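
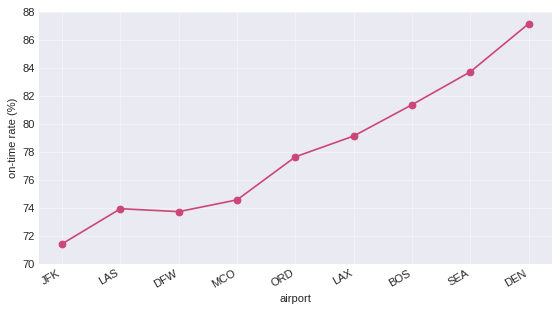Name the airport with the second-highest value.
Top 3: DEN ≈ 88, SEA ≈ 84, BOS ≈ 82.

SEA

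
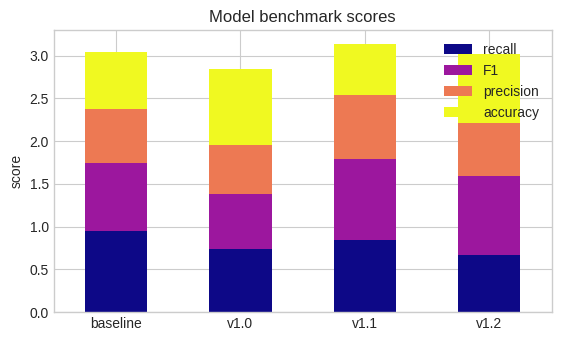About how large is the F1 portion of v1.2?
≈ 1.0

F1 top ≈ 1.5, bottom ≈ 0.5; segment ≈ 1.0.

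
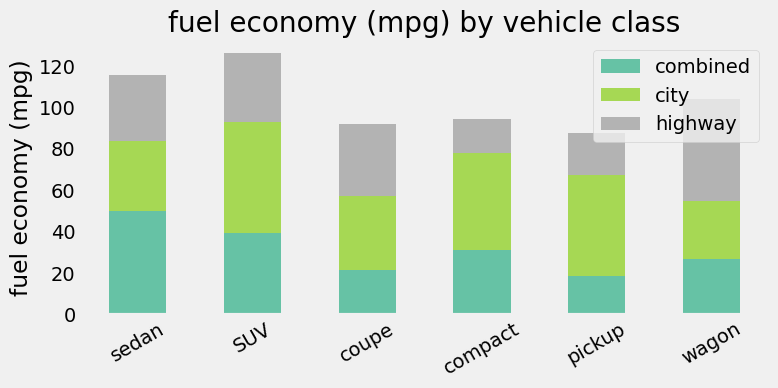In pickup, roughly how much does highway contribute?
highway top ≈ 80, bottom ≈ 60; segment ≈ 20.

≈ 20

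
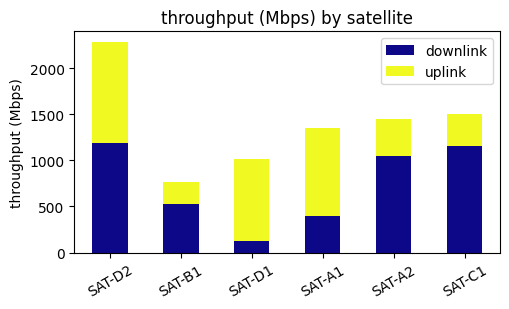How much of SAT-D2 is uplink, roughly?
≈ 1000

uplink top ≈ 2200, bottom ≈ 1200; segment ≈ 1000.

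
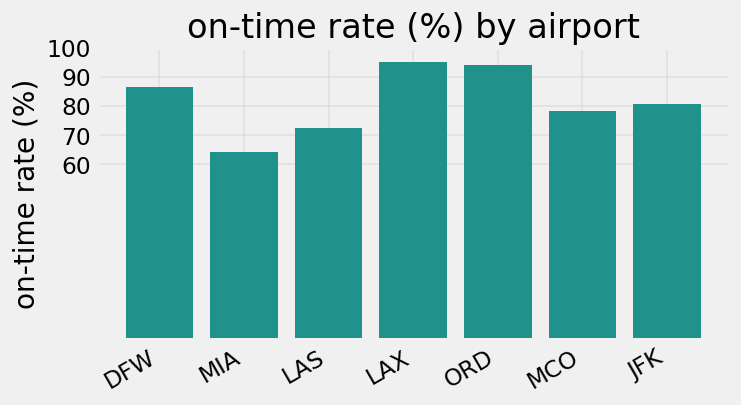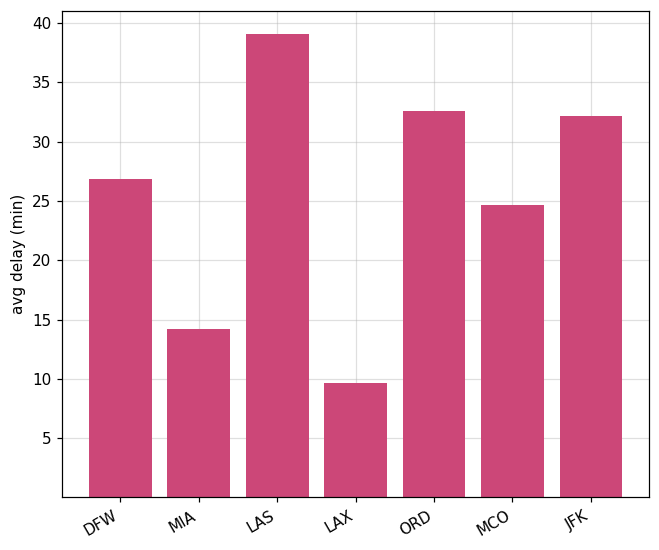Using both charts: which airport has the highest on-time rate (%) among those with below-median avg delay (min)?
Chart 2 median avg delay (min) ≈ 25; below-median airports: MIA, LAX, MCO. Among those, LAX has the highest on-time rate (%) (≈ 100).

LAX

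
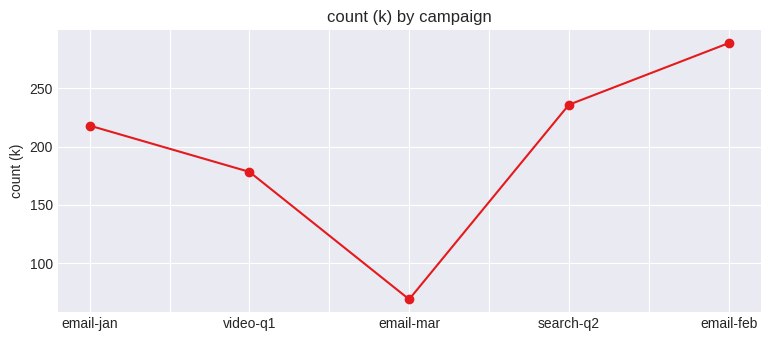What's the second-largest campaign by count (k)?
search-q2

Top 3: email-feb ≈ 280, search-q2 ≈ 240, email-jan ≈ 220.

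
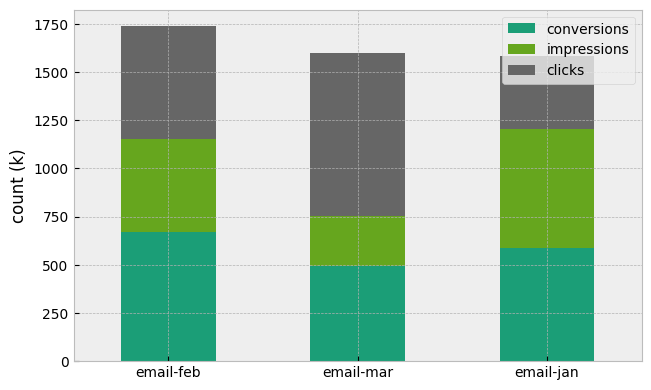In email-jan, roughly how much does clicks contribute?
≈ 400

clicks top ≈ 1600, bottom ≈ 1200; segment ≈ 400.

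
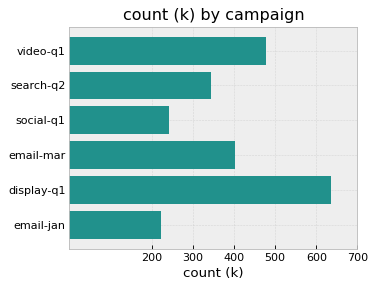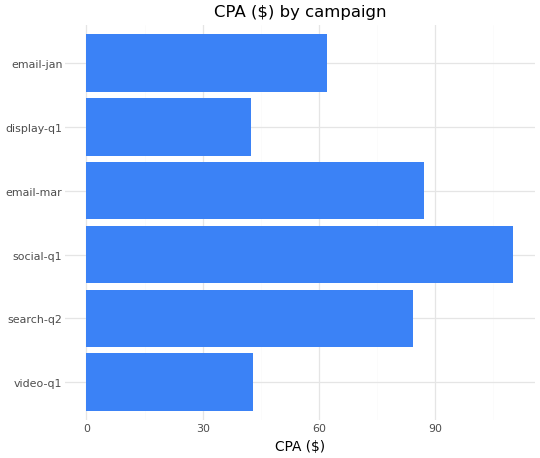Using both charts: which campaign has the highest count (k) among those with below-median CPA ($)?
display-q1

Chart 2 median CPA ($) ≈ 80; below-median campaigns: video-q1, display-q1, email-jan. Among those, display-q1 has the highest count (k) (≈ 600).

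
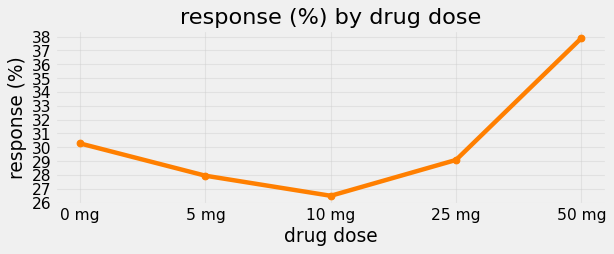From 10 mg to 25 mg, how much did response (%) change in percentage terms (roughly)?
10 mg ≈ 26, 25 mg ≈ 29; (29 − 26) / 26 ≈ +11.5%.

≈ +11.5%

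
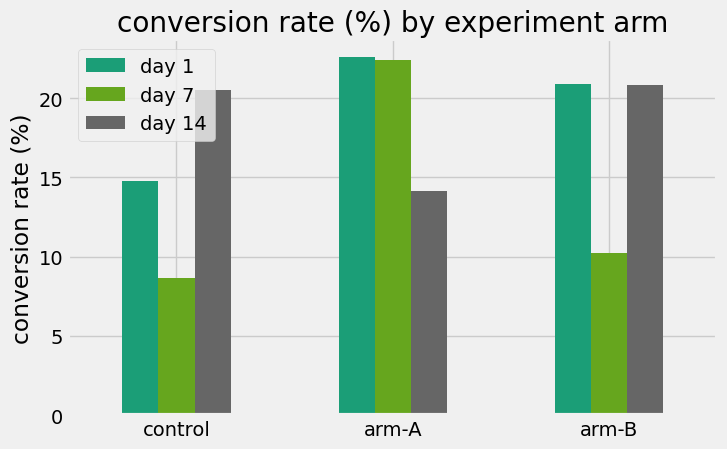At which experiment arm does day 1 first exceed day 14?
arm-A

control: day 1 ≈ 14 vs day 14 ≈ 20 (not yet); arm-A: day 1 ≈ 22 vs day 14 ≈ 14 (first crossover).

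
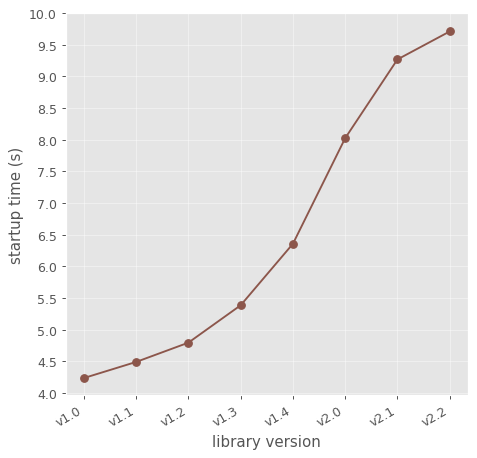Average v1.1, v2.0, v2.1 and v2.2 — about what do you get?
(4.5 + 8.0 + 9.5 + 9.5) / 4 ≈ 7.88.

≈ 7.88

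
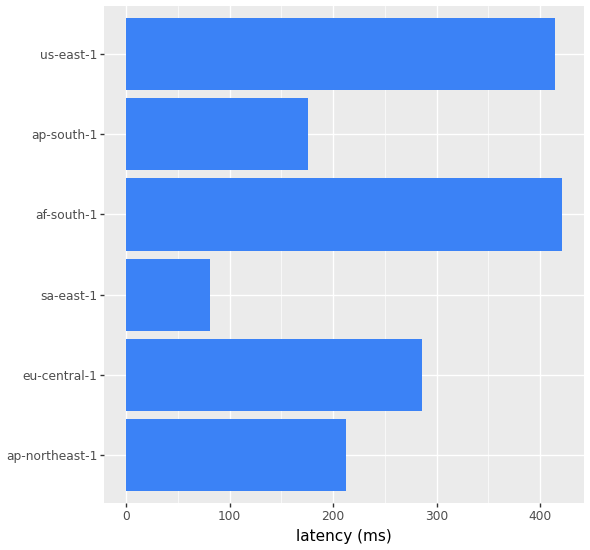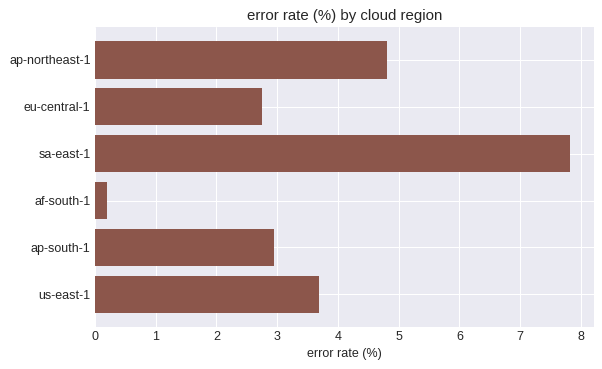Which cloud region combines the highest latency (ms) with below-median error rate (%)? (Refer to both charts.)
af-south-1

Chart 2 median error rate (%) ≈ 3; below-median cloud regions: eu-central-1, af-south-1, ap-south-1. Among those, af-south-1 has the highest latency (ms) (≈ 400).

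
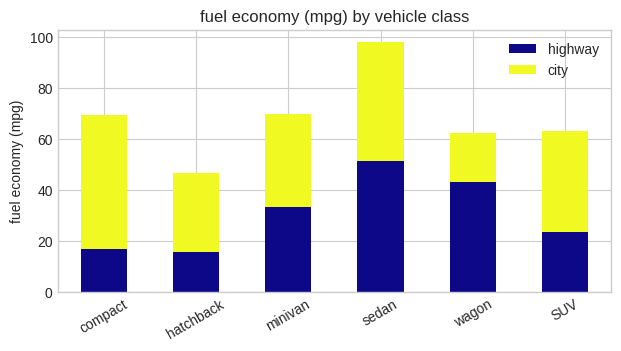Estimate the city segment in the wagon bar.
≈ 20

city top ≈ 60, bottom ≈ 40; segment ≈ 20.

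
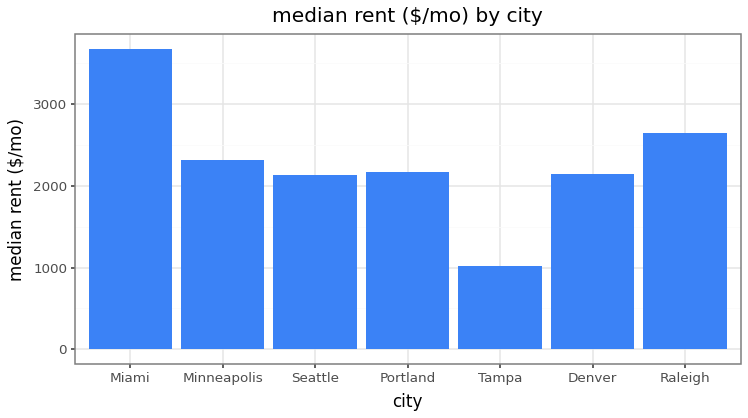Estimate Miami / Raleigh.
Miami ≈ 3500, Raleigh ≈ 2500; 3500/2500 ≈ 1.4.

≈ 1.4×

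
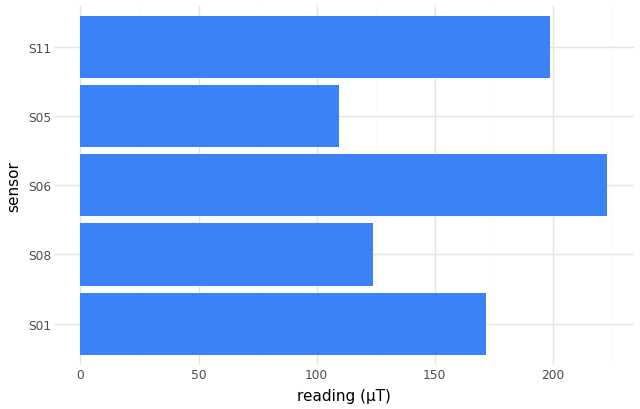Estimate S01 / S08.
S01 ≈ 180, S08 ≈ 120; 180/120 ≈ 1.5.

≈ 1.5×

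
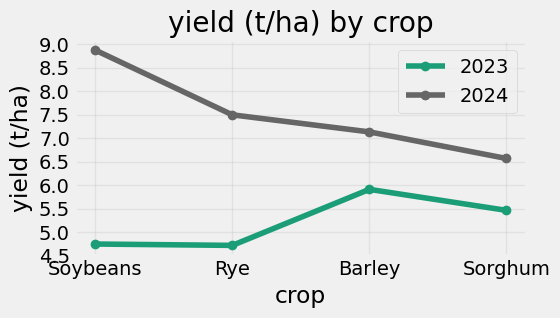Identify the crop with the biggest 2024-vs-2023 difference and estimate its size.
Soybeans: 2024 ≈ 9.0, 2023 ≈ 4.5 → gap ≈ 4.5. Next-largest (Rye) is only ≈ 3.0.

Soybeans, ≈ 4.5 t/ha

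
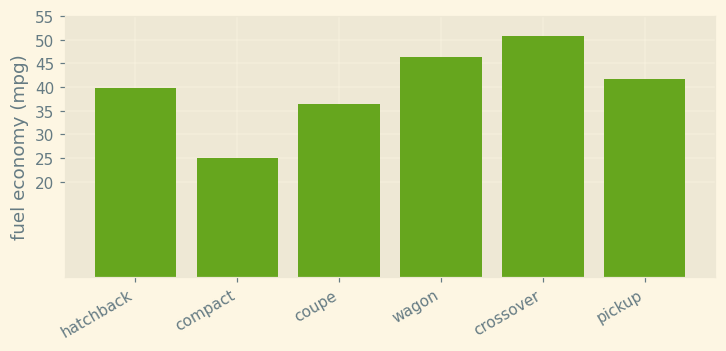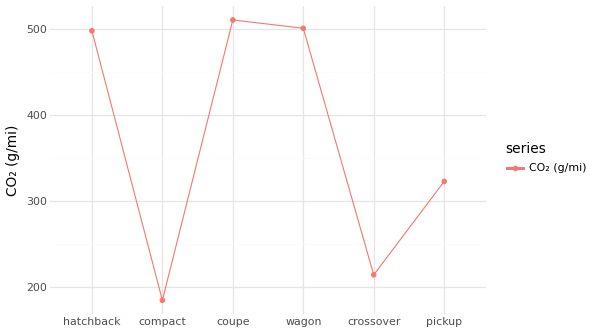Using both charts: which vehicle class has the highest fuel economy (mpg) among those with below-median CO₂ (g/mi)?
Chart 2 median CO₂ (g/mi) ≈ 400; below-median vehicle classes: compact, crossover, pickup. Among those, crossover has the highest fuel economy (mpg) (≈ 50).

crossover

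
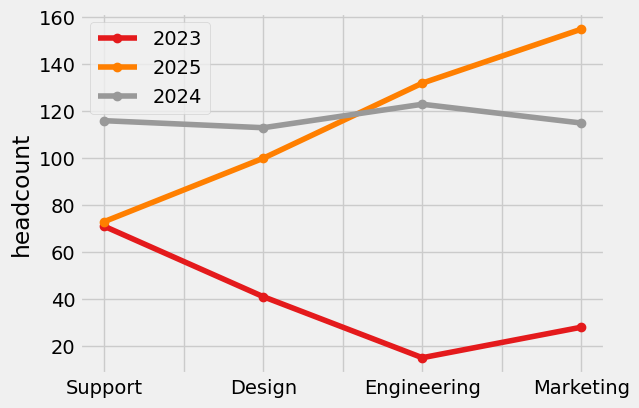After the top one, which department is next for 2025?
Top 3 for 2025: Marketing ≈ 160, Engineering ≈ 140, Design ≈ 100.

Engineering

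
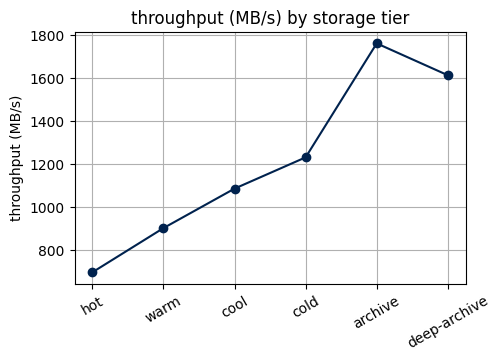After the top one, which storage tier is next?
deep-archive

Top 3: archive ≈ 1800, deep-archive ≈ 1600, cold ≈ 1200.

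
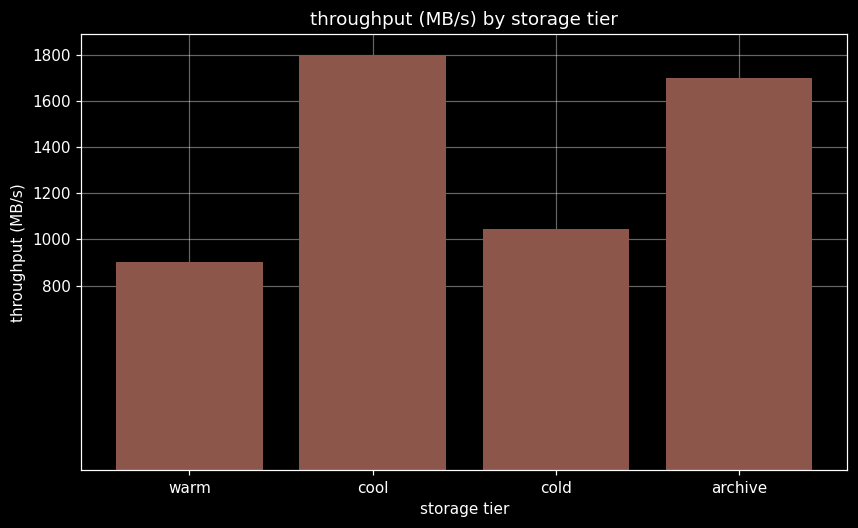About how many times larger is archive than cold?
≈ 1.6×

archive ≈ 1600, cold ≈ 1000; 1600/1000 ≈ 1.6.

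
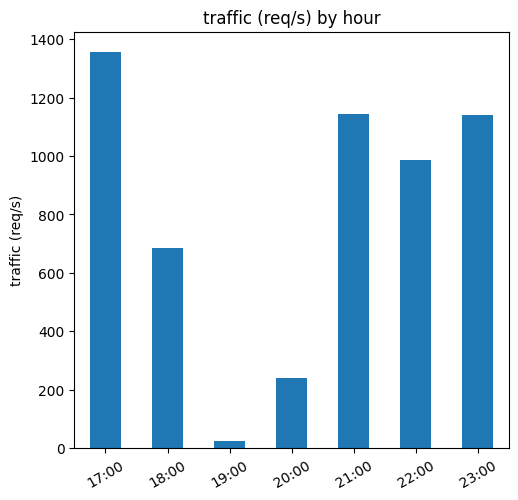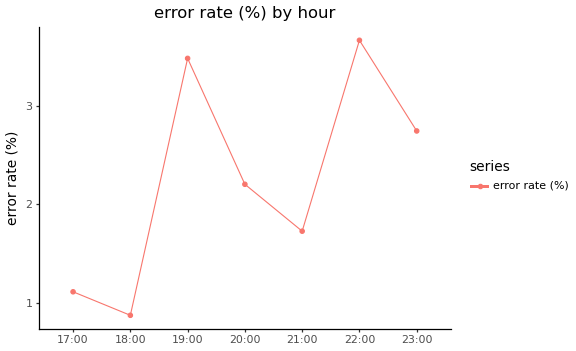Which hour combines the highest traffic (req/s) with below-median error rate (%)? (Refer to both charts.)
17:00

Chart 2 median error rate (%) ≈ 2; below-median hours: 17:00, 18:00, 21:00. Among those, 17:00 has the highest traffic (req/s) (≈ 1400).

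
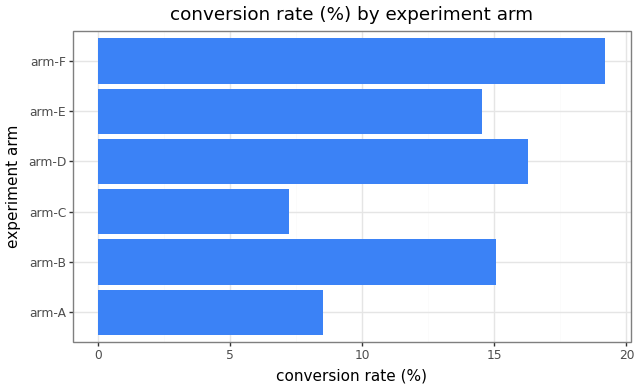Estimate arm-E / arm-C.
arm-E ≈ 14, arm-C ≈ 8; 14/8 ≈ 1.75.

≈ 1.75×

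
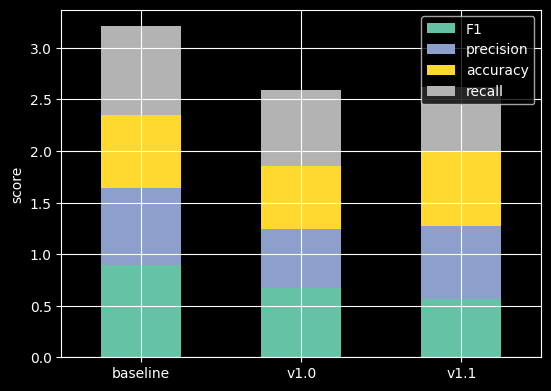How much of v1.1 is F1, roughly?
≈ 0.5

F1 top ≈ 0.5, bottom ≈ 0.0; segment ≈ 0.5.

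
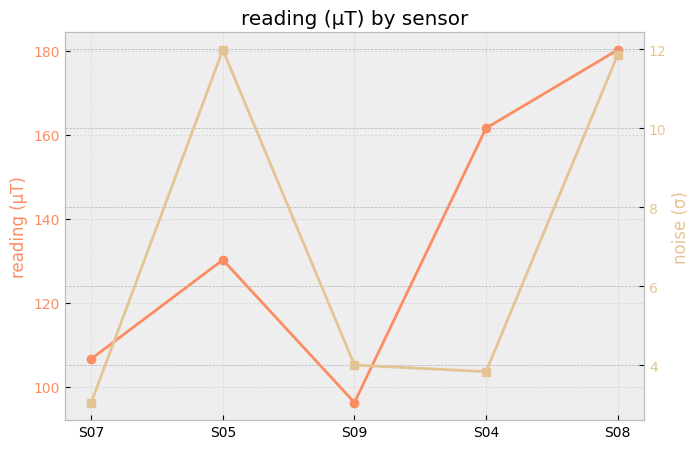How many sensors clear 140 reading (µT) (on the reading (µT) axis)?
2

Above 140: S04, S08.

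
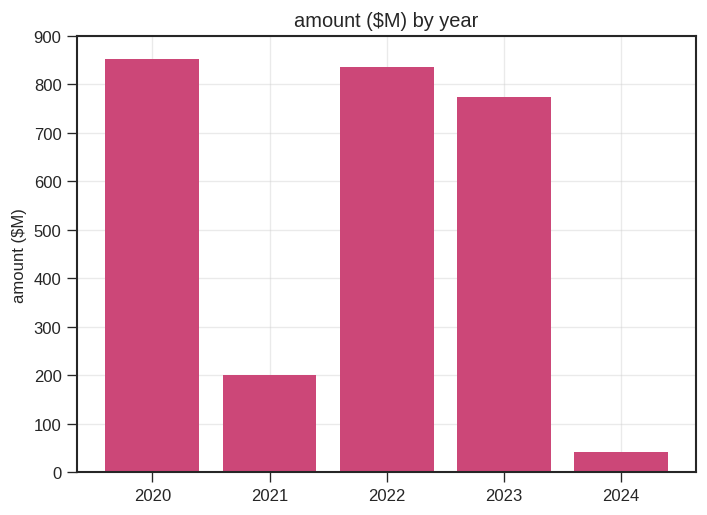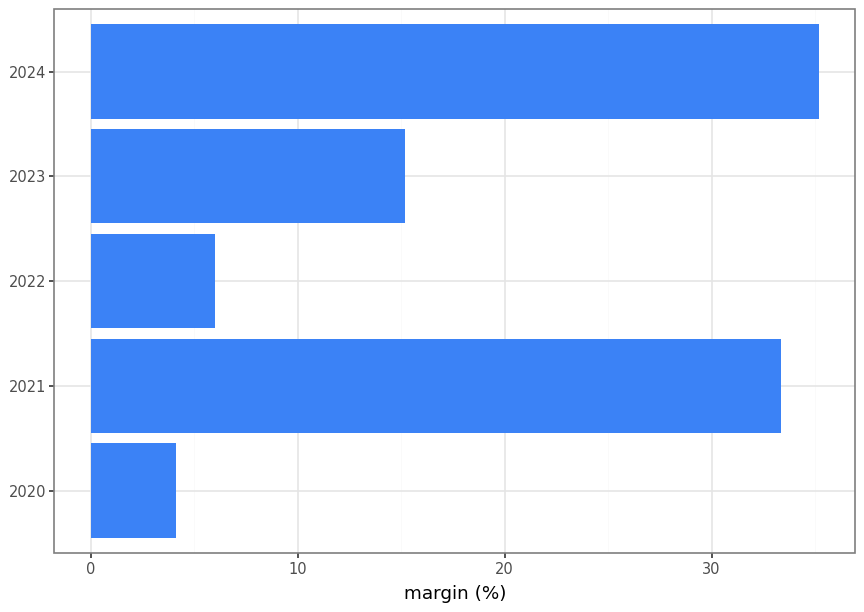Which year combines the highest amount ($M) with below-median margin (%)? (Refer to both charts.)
2020

Chart 2 median margin (%) ≈ 15; below-median years: 2020, 2022. Among those, 2020 has the highest amount ($M) (≈ 900).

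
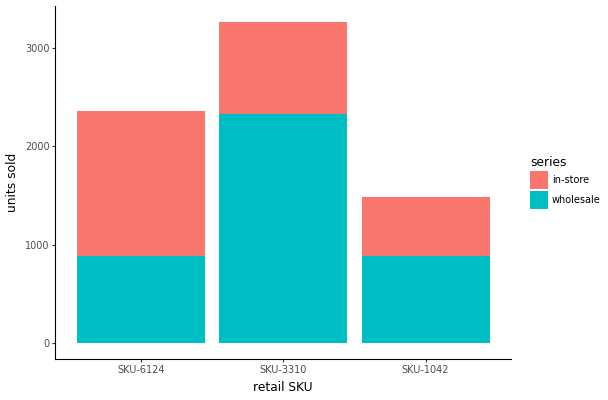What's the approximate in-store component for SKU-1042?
in-store top ≈ 1500, bottom ≈ 1000; segment ≈ 500.

≈ 500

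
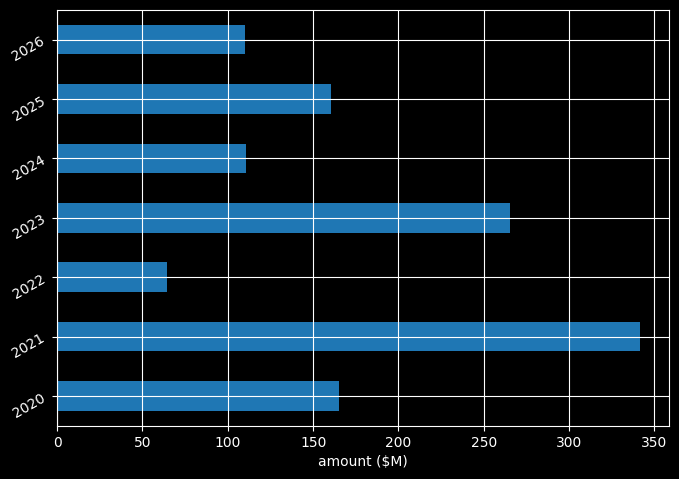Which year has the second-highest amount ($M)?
2023

Top 3: 2021 ≈ 350, 2023 ≈ 250, 2020 ≈ 150.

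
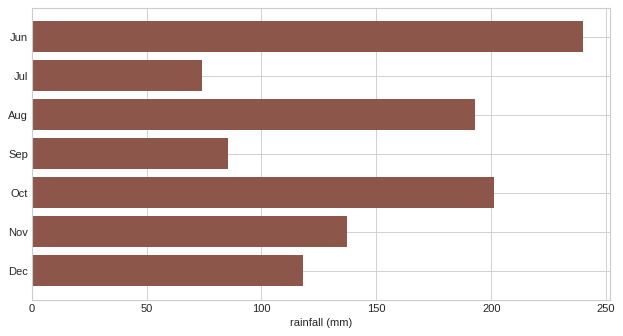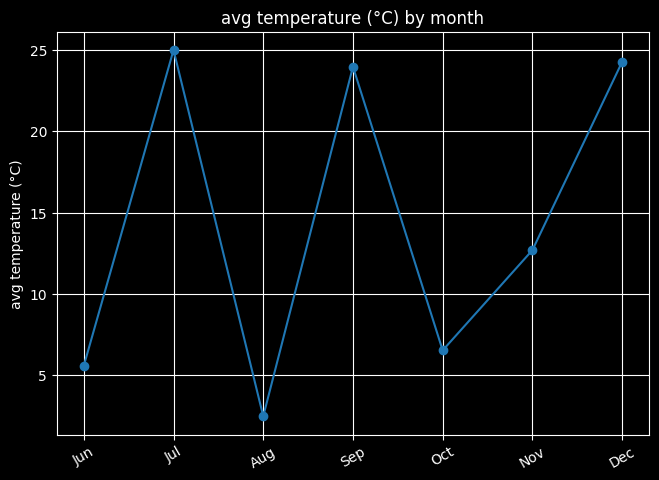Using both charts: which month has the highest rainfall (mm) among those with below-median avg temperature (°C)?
Jun

Chart 2 median avg temperature (°C) ≈ 15; below-median months: Jun, Aug, Oct. Among those, Jun has the highest rainfall (mm) (≈ 250).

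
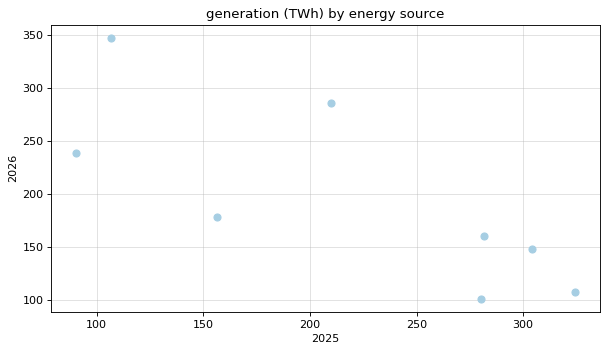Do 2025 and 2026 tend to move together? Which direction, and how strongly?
negative, strong

Points are negatively correlated; strong (|r| ≈ 0.8).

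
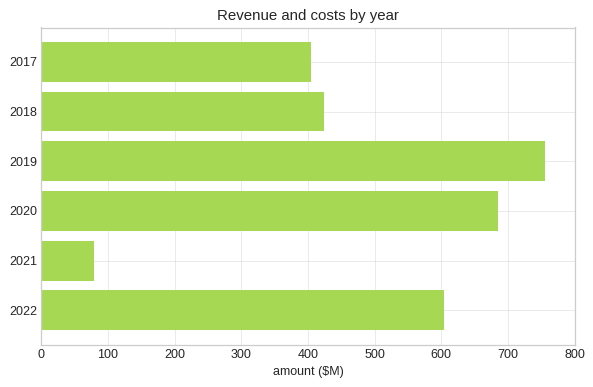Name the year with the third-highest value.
Top 4: 2019 ≈ 800, 2020 ≈ 700, 2022 ≈ 600, 2018 ≈ 400.

2022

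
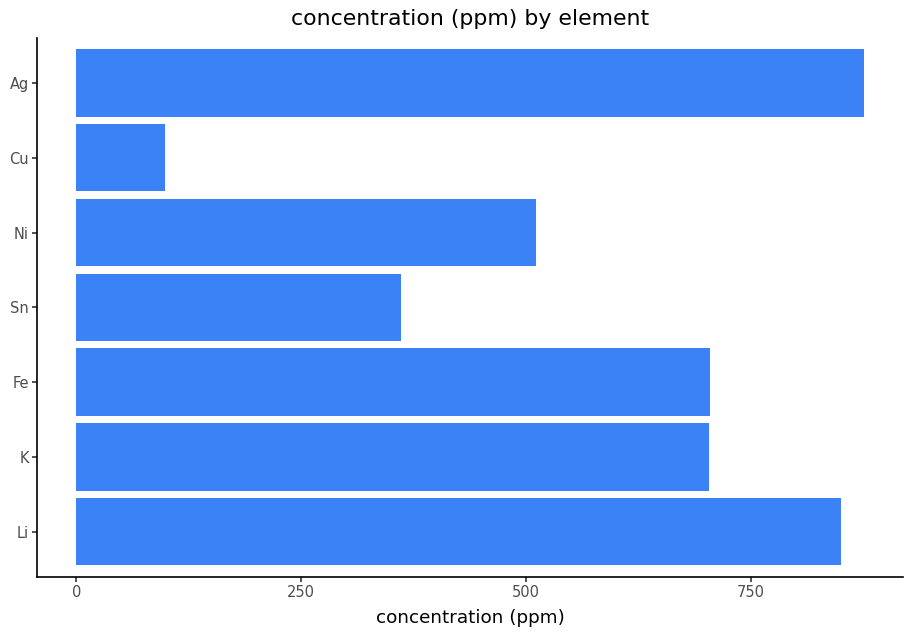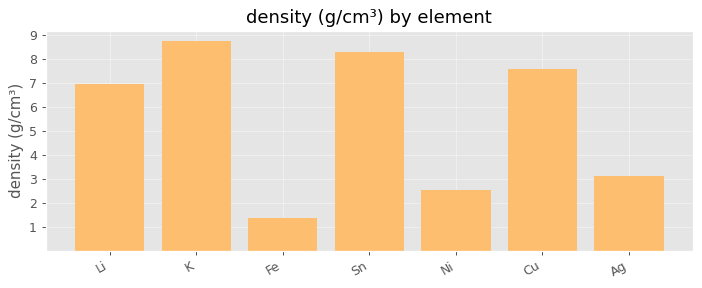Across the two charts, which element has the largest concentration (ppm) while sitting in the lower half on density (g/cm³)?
Ag

Chart 2 median density (g/cm³) ≈ 7; below-median elements: Fe, Ni, Ag. Among those, Ag has the highest concentration (ppm) (≈ 900).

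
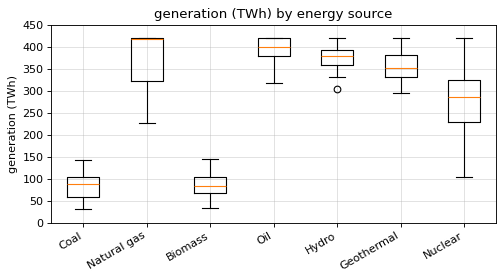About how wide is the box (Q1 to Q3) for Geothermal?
≈ 50

Q3 ≈ 400, Q1 ≈ 350; IQR ≈ 50.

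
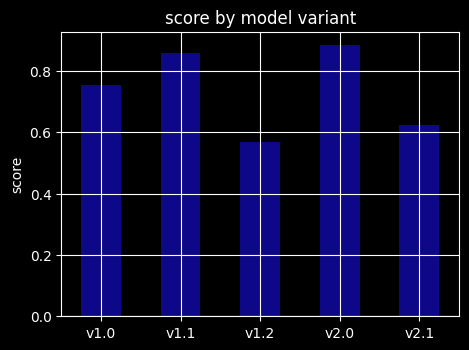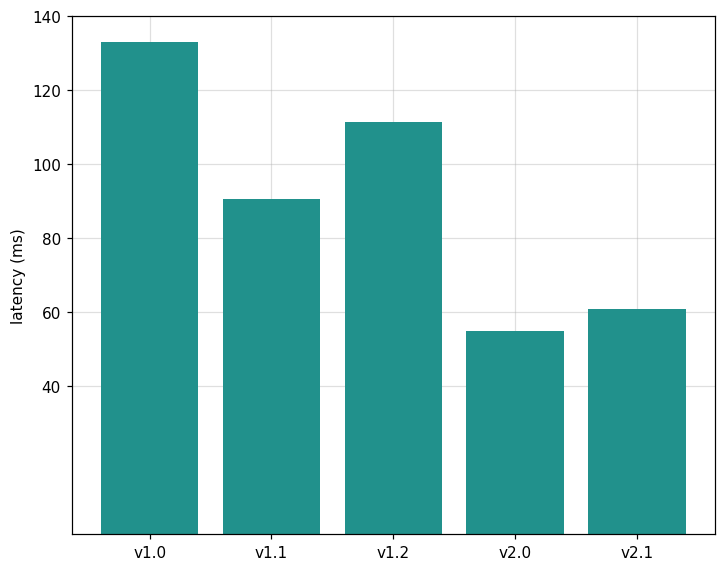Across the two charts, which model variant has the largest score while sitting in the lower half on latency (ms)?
Chart 2 median latency (ms) ≈ 100; below-median model variants: v2.0, v2.1. Among those, v2.0 has the highest score (≈ 0.9).

v2.0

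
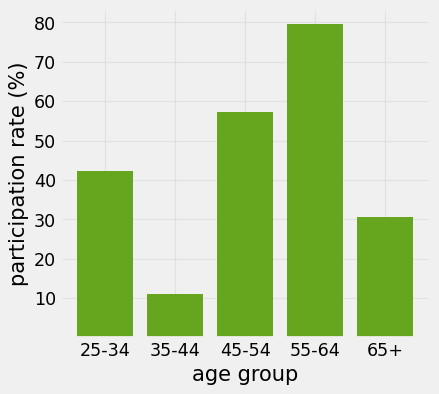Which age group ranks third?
Top 4: 55-64 ≈ 80, 45-54 ≈ 60, 25-34 ≈ 40, 65+ ≈ 30.

25-34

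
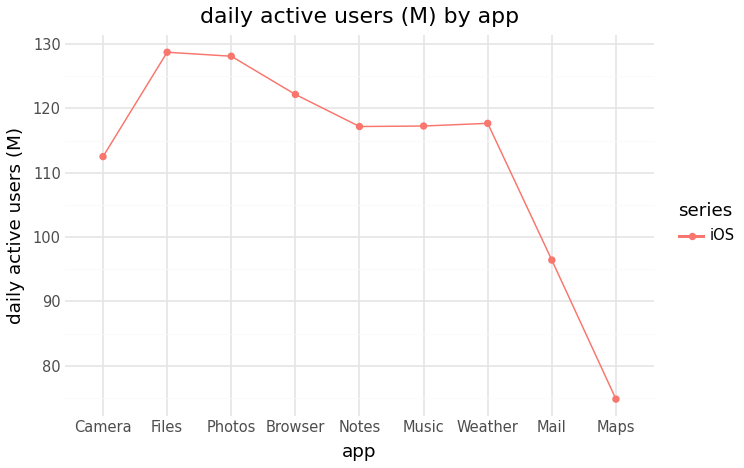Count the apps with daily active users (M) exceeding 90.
Above 90: Camera, Files, Photos, Browser, Notes, Music, Weather, Mail.

8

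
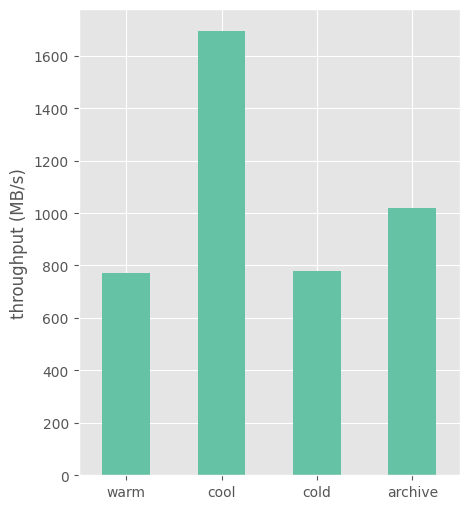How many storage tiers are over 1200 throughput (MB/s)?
Above 1200: cool.

1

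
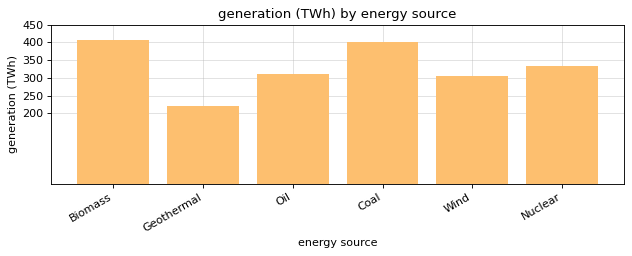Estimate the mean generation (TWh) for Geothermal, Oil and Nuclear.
(200 + 300 + 350) / 3 ≈ 283.

≈ 283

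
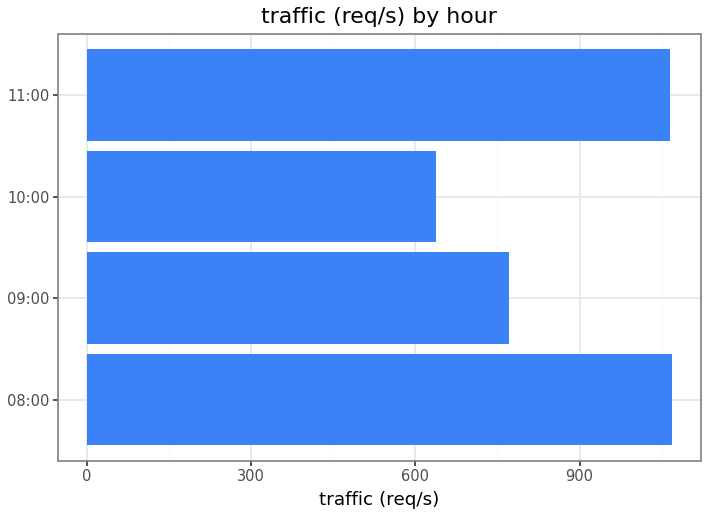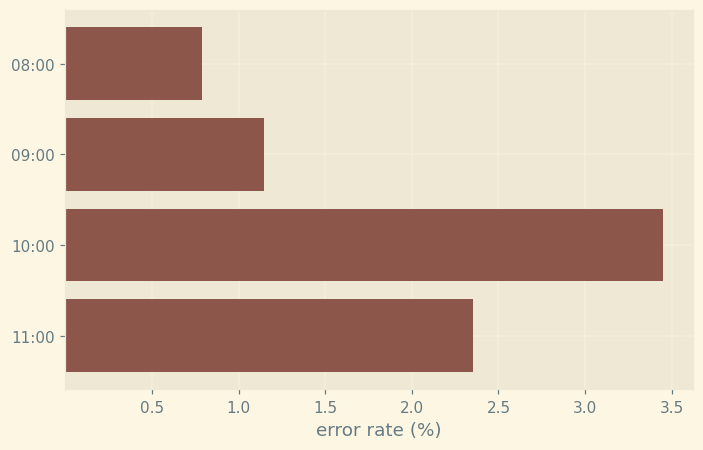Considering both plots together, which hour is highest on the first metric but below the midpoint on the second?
08:00

Chart 2 median error rate (%) ≈ 1.5; below-median hours: 08:00, 09:00. Among those, 08:00 has the highest traffic (req/s) (≈ 1100).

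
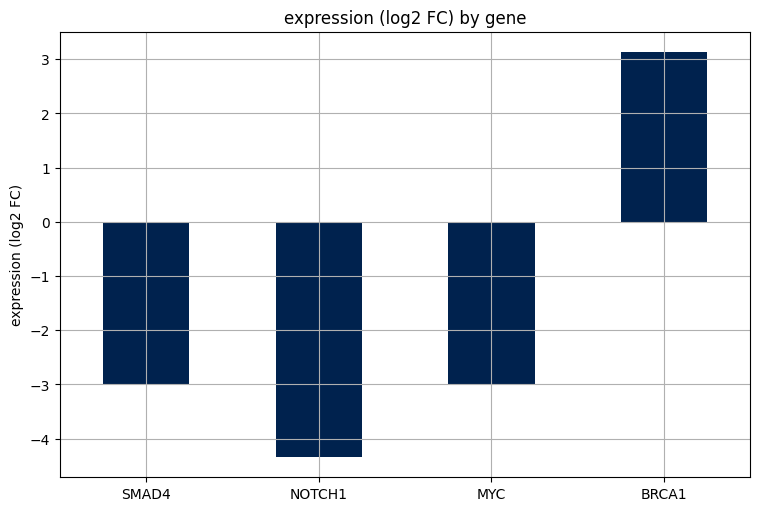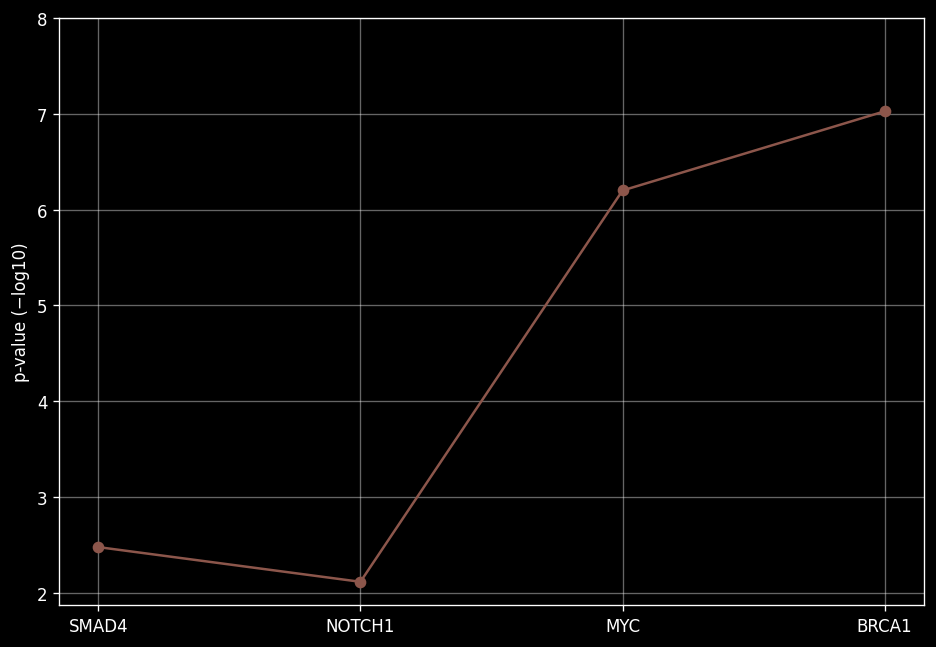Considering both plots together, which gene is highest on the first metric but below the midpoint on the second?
Chart 2 median p-value (−log10) ≈ 4; below-median genes: SMAD4, NOTCH1. Among those, SMAD4 has the highest expression (log2 FC) (≈ -3).

SMAD4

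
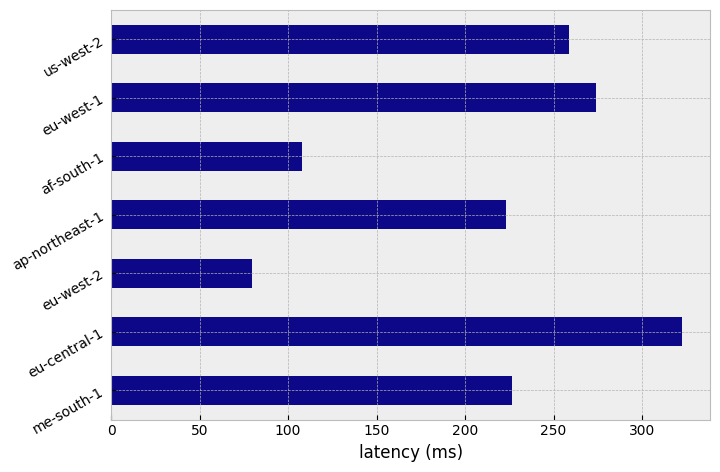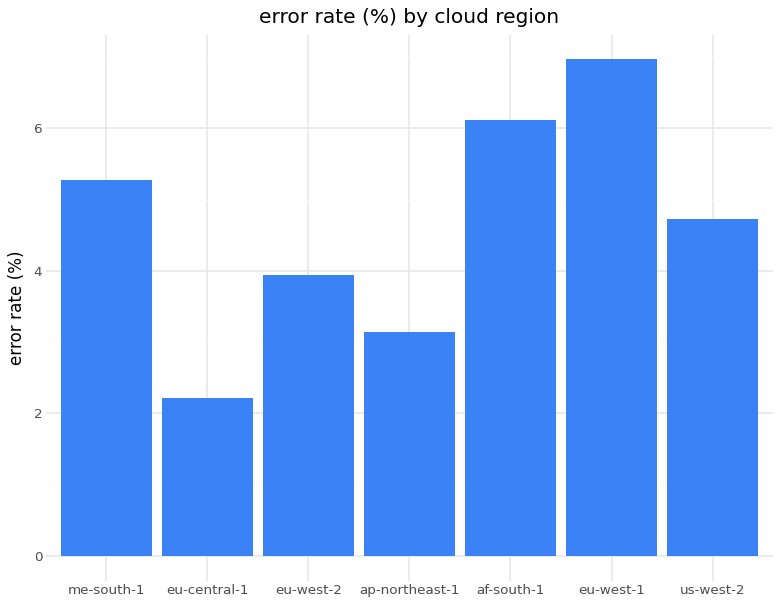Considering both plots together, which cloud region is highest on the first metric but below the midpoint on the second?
eu-central-1

Chart 2 median error rate (%) ≈ 5; below-median cloud regions: eu-central-1, eu-west-2, ap-northeast-1. Among those, eu-central-1 has the highest latency (ms) (≈ 300).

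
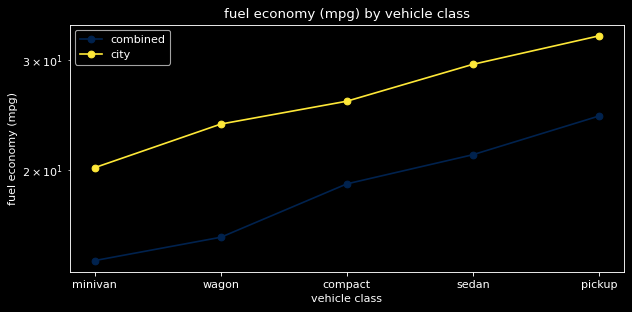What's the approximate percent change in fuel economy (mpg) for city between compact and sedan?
≈ +15.4%

compact ≈ 26, sedan ≈ 30; (30 − 26) / 26 ≈ +15.4%.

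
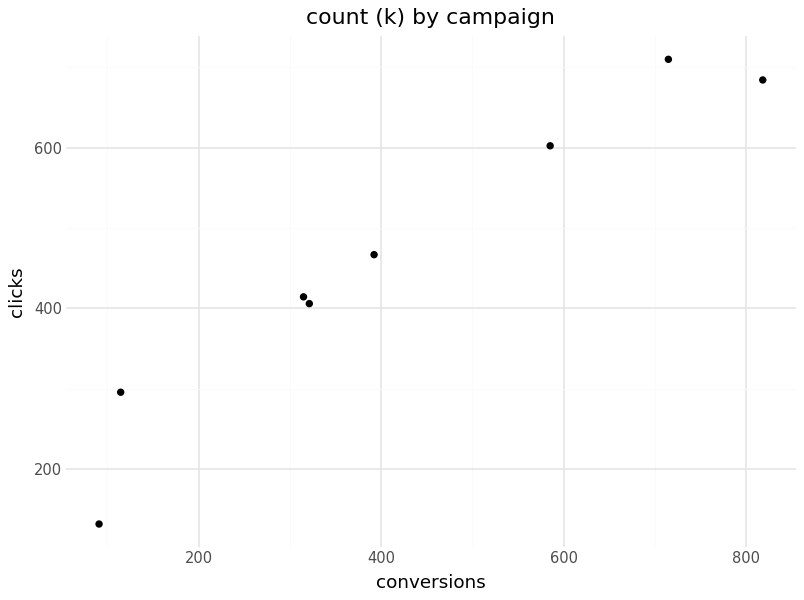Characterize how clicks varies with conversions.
Points are positively correlated; strong (|r| ≈ 1.0).

positive, strong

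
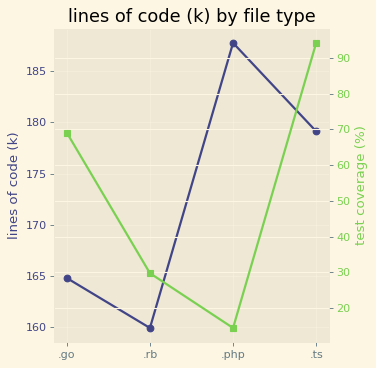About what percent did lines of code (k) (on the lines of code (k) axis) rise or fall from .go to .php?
.go ≈ 165, .php ≈ 190; (190 − 165) / 165 ≈ +15.2%.

≈ +15.2%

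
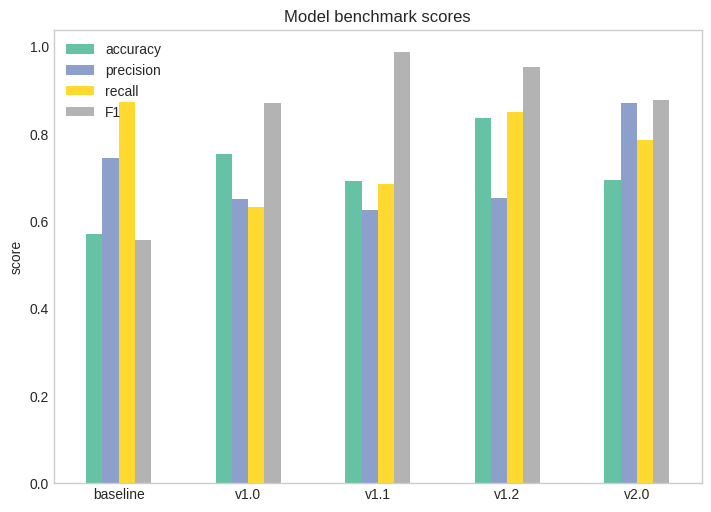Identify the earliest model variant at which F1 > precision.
v1.0

baseline: F1 ≈ 0.6 vs precision ≈ 0.7 (not yet); v1.0: F1 ≈ 0.9 vs precision ≈ 0.7 (first crossover).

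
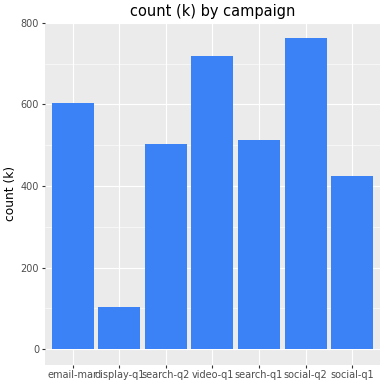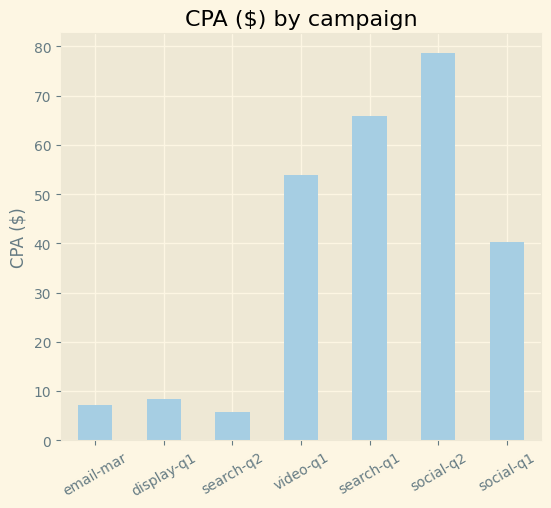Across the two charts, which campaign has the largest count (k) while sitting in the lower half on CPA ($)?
Chart 2 median CPA ($) ≈ 40; below-median campaigns: email-mar, display-q1, search-q2. Among those, email-mar has the highest count (k) (≈ 600).

email-mar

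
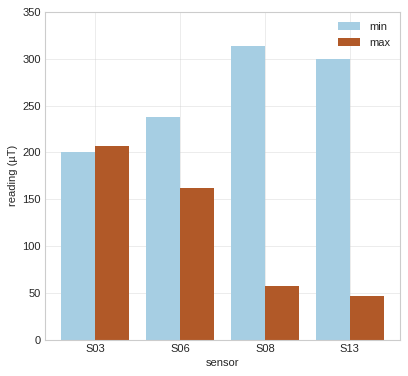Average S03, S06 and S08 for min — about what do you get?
≈ 250

(200 + 250 + 300) / 3 ≈ 250.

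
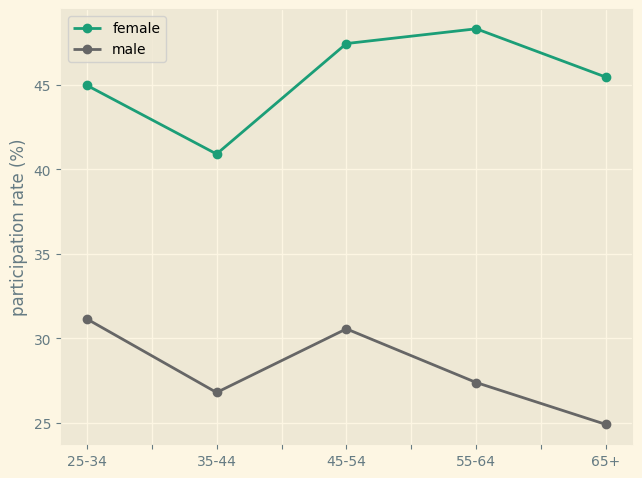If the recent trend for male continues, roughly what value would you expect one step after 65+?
≈ 21

Last three: 30, 28, 24 → slope ≈ -3/step → next ≈ 21.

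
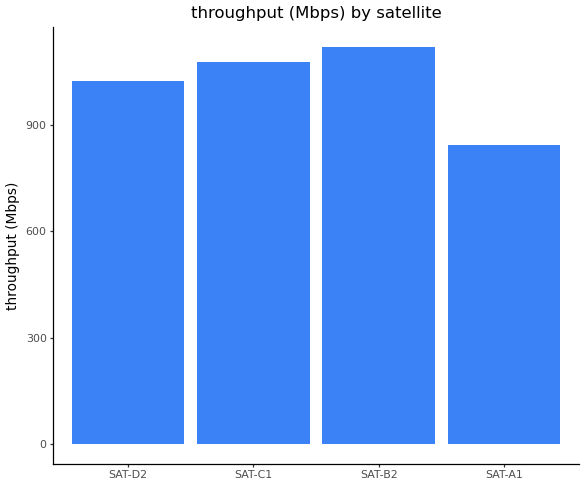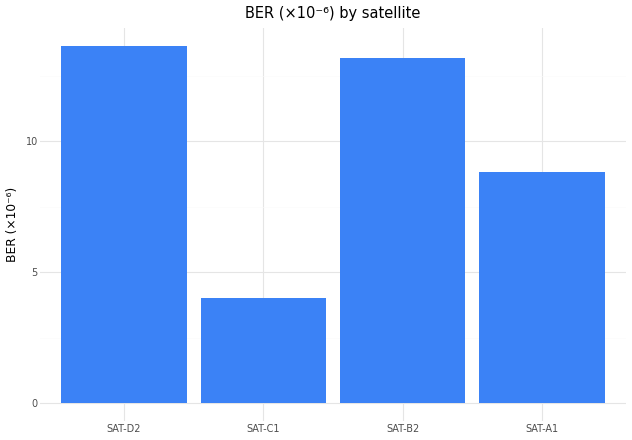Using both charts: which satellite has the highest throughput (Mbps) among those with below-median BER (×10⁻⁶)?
Chart 2 median BER (×10⁻⁶) ≈ 12; below-median satellites: SAT-C1, SAT-A1. Among those, SAT-C1 has the highest throughput (Mbps) (≈ 1000).

SAT-C1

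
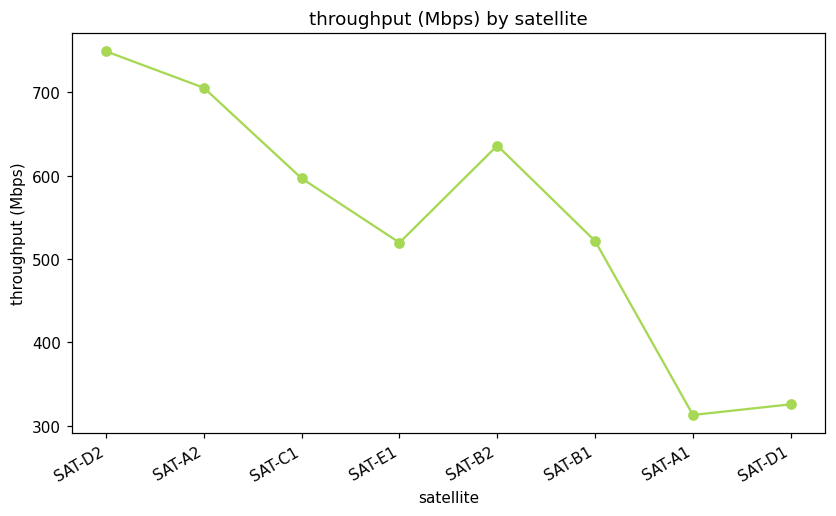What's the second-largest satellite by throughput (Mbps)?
Top 3: SAT-D2 ≈ 750, SAT-A2 ≈ 700, SAT-B2 ≈ 650.

SAT-A2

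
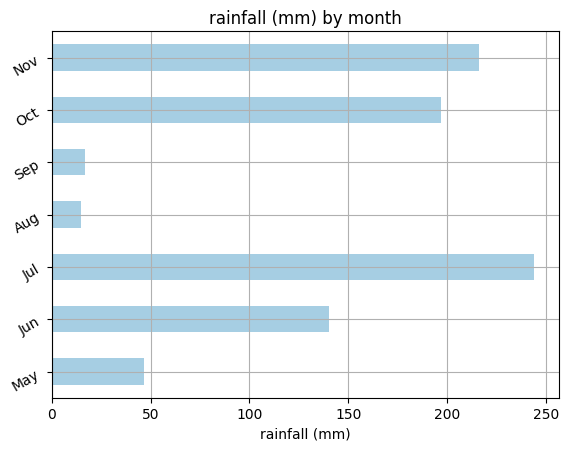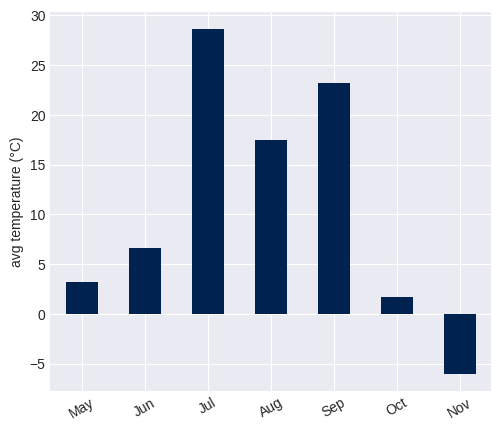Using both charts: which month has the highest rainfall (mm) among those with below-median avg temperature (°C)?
Nov

Chart 2 median avg temperature (°C) ≈ 5; below-median months: May, Oct, Nov. Among those, Nov has the highest rainfall (mm) (≈ 225).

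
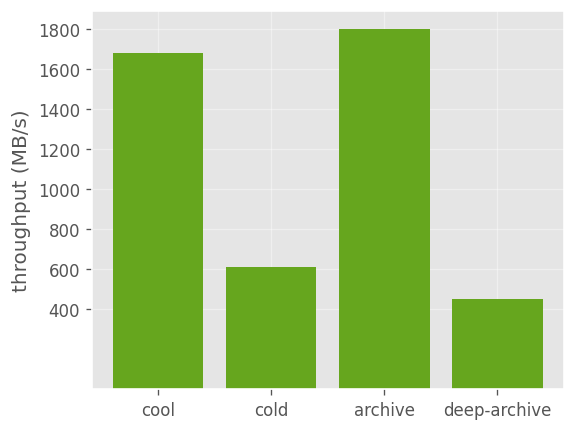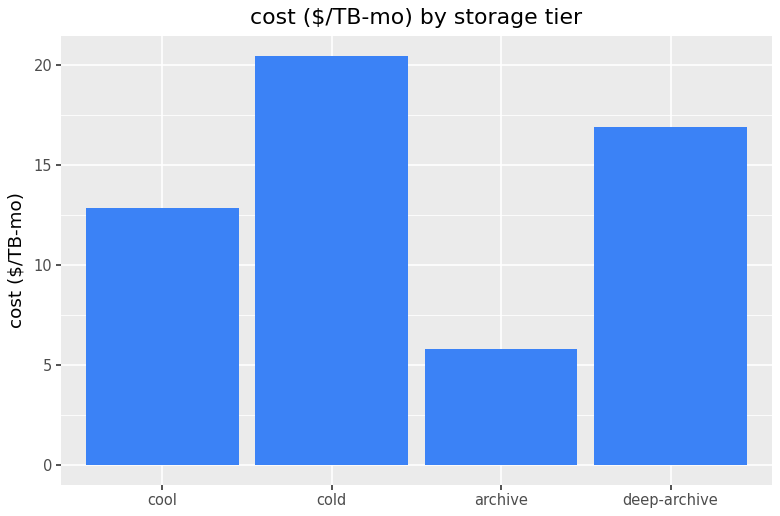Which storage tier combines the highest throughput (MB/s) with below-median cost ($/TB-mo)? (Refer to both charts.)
archive

Chart 2 median cost ($/TB-mo) ≈ 14; below-median storage tiers: cool, archive. Among those, archive has the highest throughput (MB/s) (≈ 1800).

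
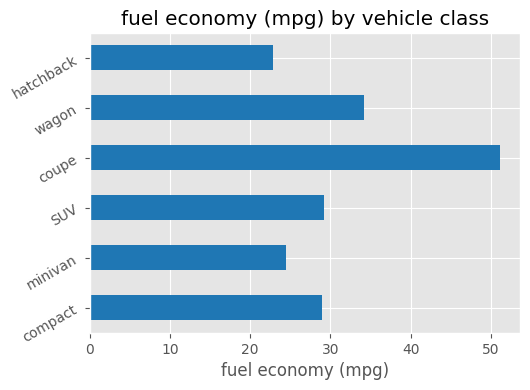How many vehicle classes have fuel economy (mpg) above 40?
Above 40: coupe.

1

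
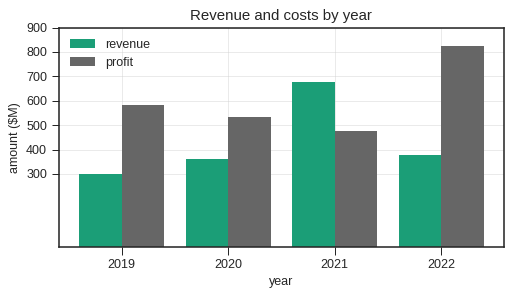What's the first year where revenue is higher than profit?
2021

2020: revenue ≈ 400 vs profit ≈ 500 (not yet); 2021: revenue ≈ 700 vs profit ≈ 500 (first crossover).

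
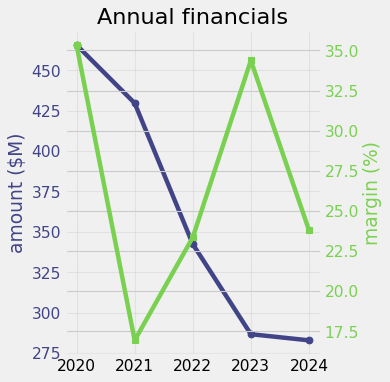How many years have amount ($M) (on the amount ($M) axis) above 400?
2

Above 400: 2020, 2021.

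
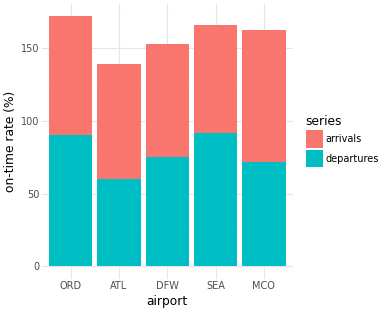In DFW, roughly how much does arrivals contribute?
≈ 80

arrivals top ≈ 160, bottom ≈ 80; segment ≈ 80.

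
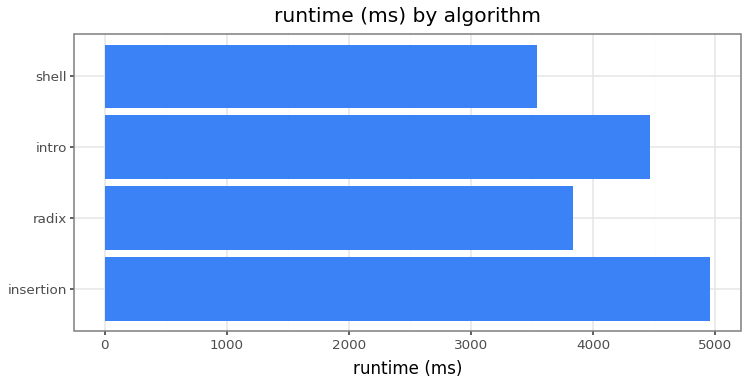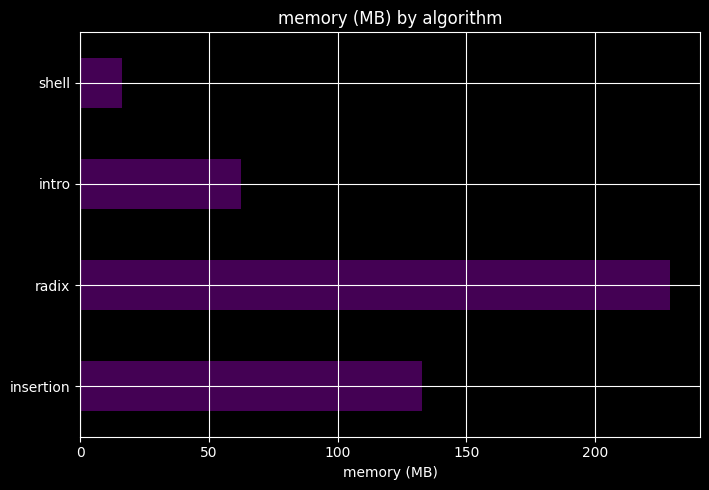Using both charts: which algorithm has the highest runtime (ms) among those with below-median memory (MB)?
intro

Chart 2 median memory (MB) ≈ 100; below-median algorithms: intro, shell. Among those, intro has the highest runtime (ms) (≈ 4500).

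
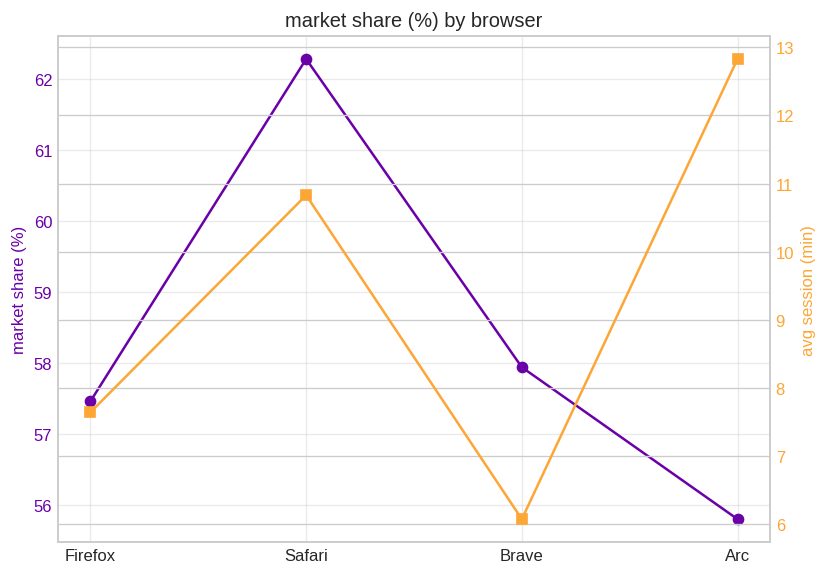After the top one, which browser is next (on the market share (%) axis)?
Brave

Top 3 (on the market share (%) axis): Safari ≈ 62, Brave ≈ 58, Firefox ≈ 57.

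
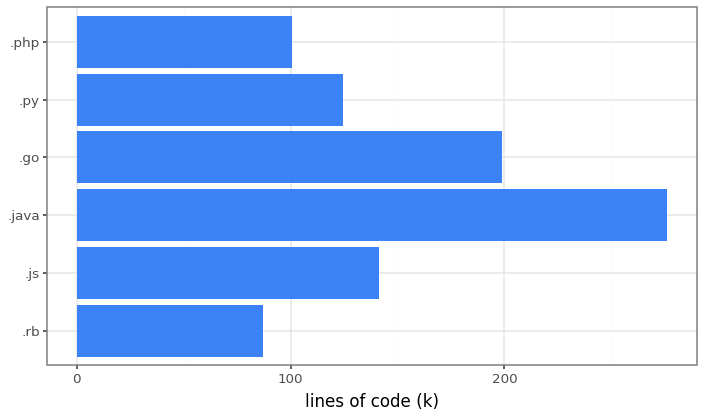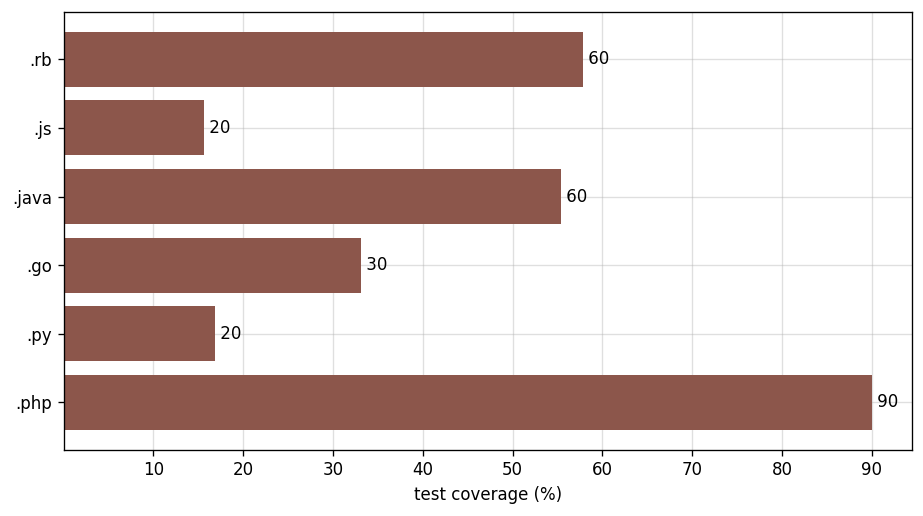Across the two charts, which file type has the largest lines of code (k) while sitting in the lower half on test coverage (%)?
Chart 2 median test coverage (%) ≈ 40; below-median file types: .js, .go, .py. Among those, .go has the highest lines of code (k) (≈ 200).

.go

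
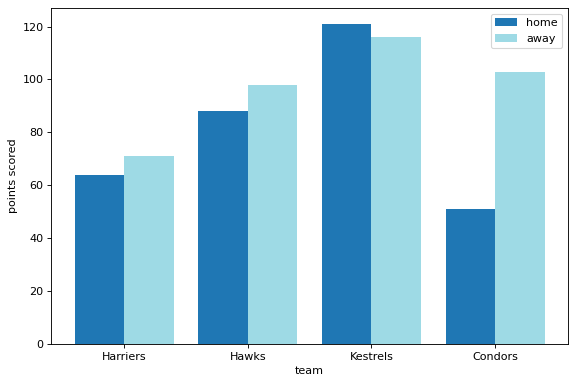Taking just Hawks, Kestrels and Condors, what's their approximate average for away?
≈ 107

(100 + 120 + 100) / 3 ≈ 107.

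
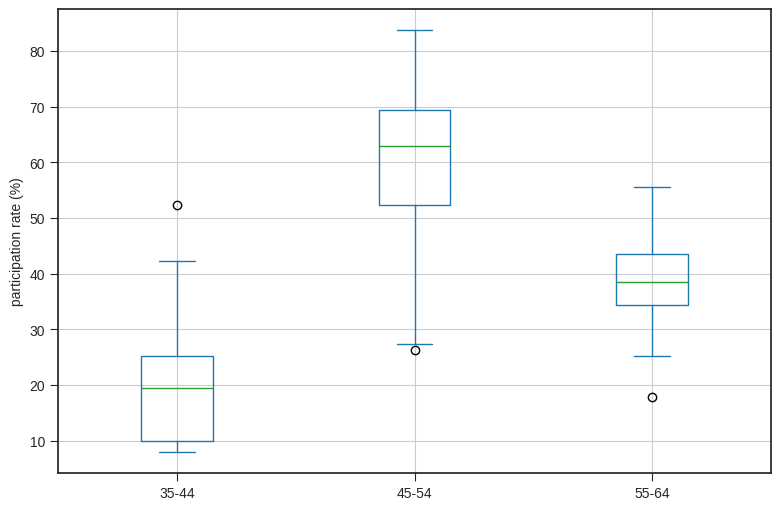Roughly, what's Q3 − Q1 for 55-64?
Q3 ≈ 45, Q1 ≈ 35; IQR ≈ 10.

≈ 10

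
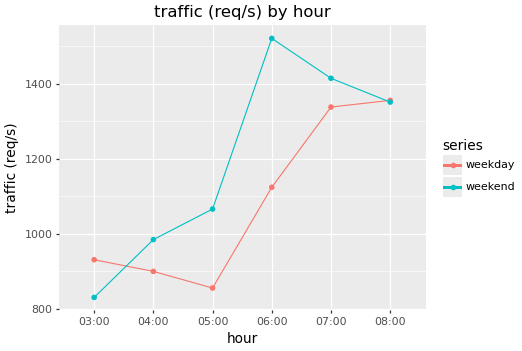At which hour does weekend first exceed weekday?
04:00

03:00: weekend ≈ 800 vs weekday ≈ 900 (not yet); 04:00: weekend ≈ 1000 vs weekday ≈ 900 (first crossover).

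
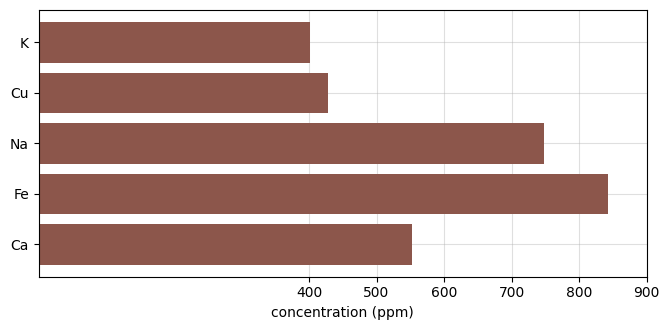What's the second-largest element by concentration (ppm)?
Top 3: Fe ≈ 800, Na ≈ 700, Ca ≈ 600.

Na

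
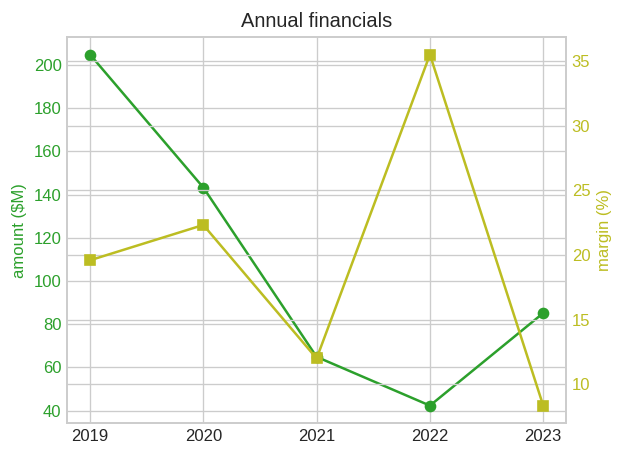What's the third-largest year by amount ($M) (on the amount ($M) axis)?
2023

Top 4 (on the amount ($M) axis): 2019 ≈ 200, 2020 ≈ 140, 2023 ≈ 80, 2021 ≈ 60.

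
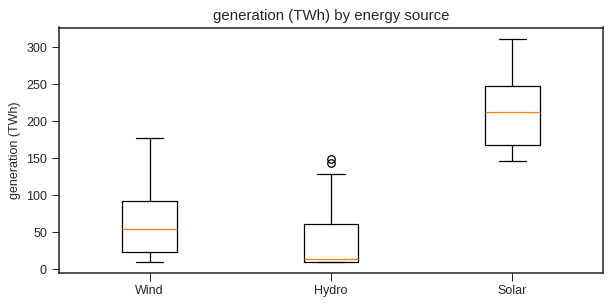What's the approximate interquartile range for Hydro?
≈ 60

Q3 ≈ 60, Q1 ≈ 0; IQR ≈ 60.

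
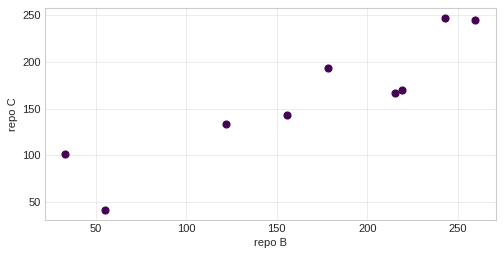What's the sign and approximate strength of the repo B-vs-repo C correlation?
Points are positively correlated; strong (|r| ≈ 0.9).

positive, strong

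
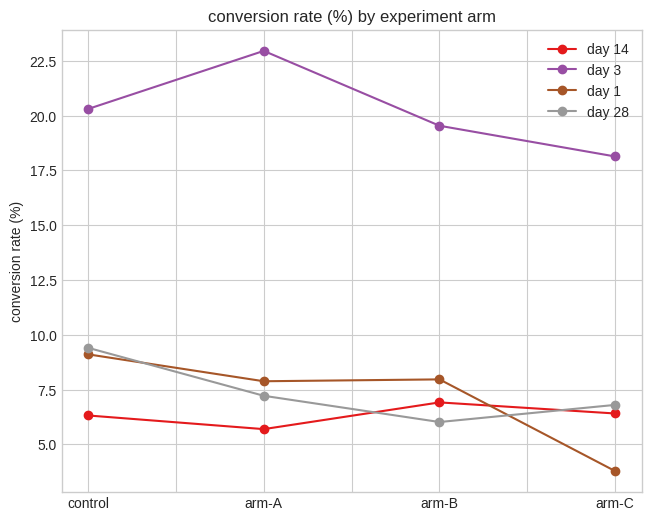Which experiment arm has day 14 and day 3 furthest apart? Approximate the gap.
arm-A, ≈ 16 %

arm-A: day 14 ≈ 6, day 3 ≈ 22 → gap ≈ 16. Next-largest (control) is only ≈ 14.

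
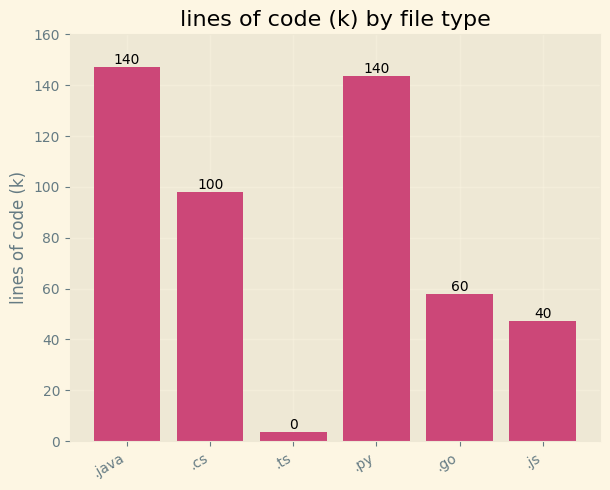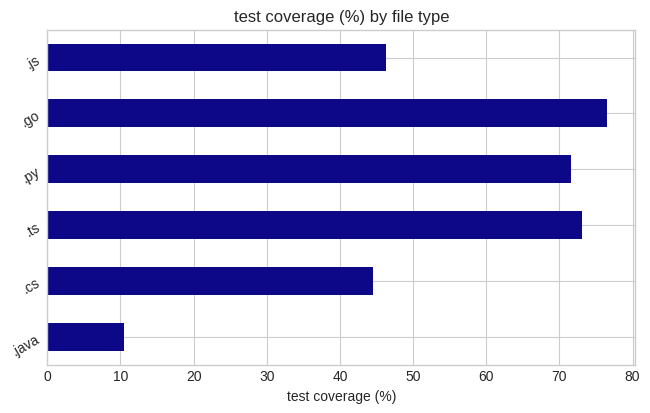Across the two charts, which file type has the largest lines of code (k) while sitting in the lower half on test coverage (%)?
Chart 2 median test coverage (%) ≈ 60; below-median file types: .java, .cs, .js. Among those, .java has the highest lines of code (k) (≈ 140).

.java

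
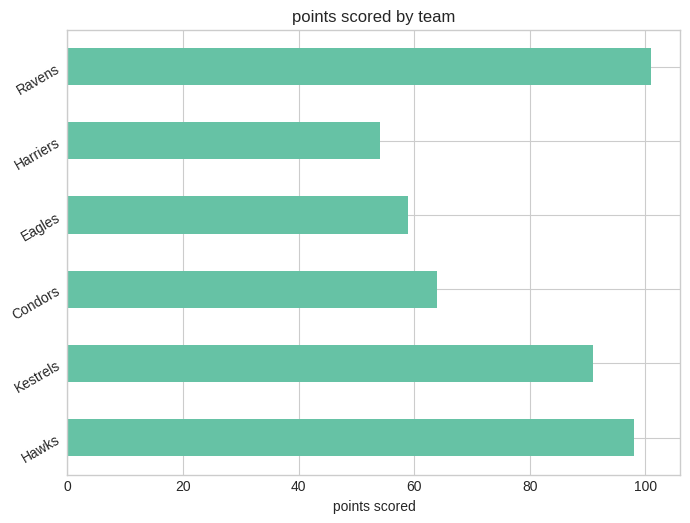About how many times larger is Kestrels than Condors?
≈ 1.5×

Kestrels ≈ 90, Condors ≈ 60; 90/60 ≈ 1.5.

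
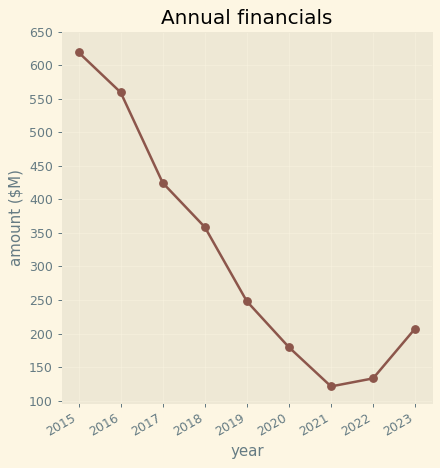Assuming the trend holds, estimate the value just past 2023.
Last three: 100, 150, 200 → slope ≈ 50/step → next ≈ 250.

≈ 250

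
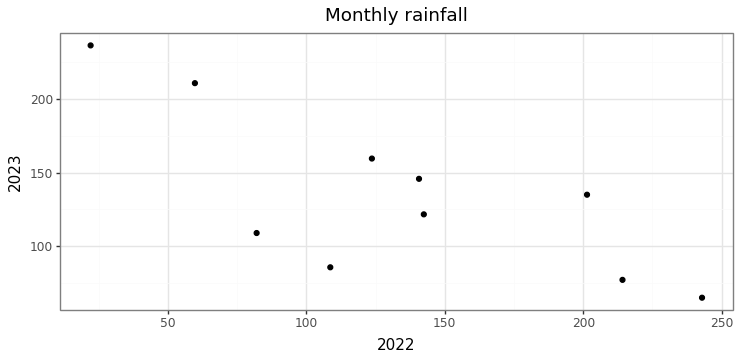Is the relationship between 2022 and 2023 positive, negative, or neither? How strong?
Points are negatively correlated; strong (|r| ≈ 0.8).

negative, strong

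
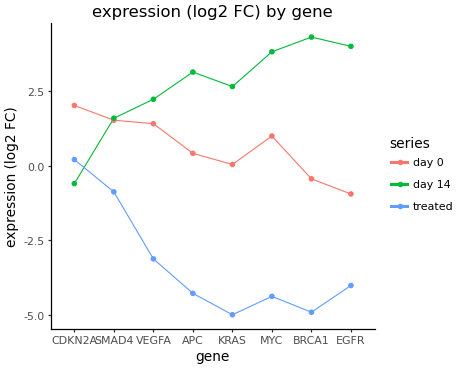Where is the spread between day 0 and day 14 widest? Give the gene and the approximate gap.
EGFR: day 0 ≈ -1, day 14 ≈ 4 → gap ≈ 5. Next-largest (BRCA1) is only ≈ 4.

EGFR, ≈ 5 log2 FC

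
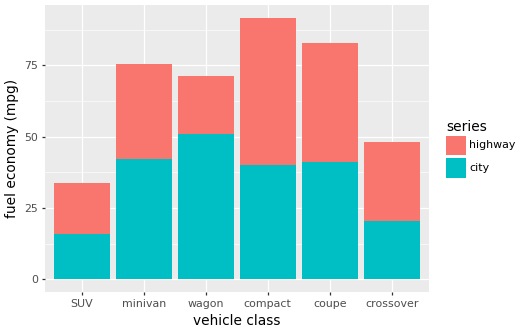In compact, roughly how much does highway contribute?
≈ 50

highway top ≈ 90, bottom ≈ 40; segment ≈ 50.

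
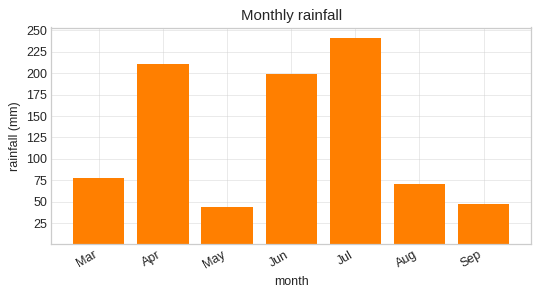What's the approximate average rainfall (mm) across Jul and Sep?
(250 + 50) / 2 ≈ 150.

≈ 150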